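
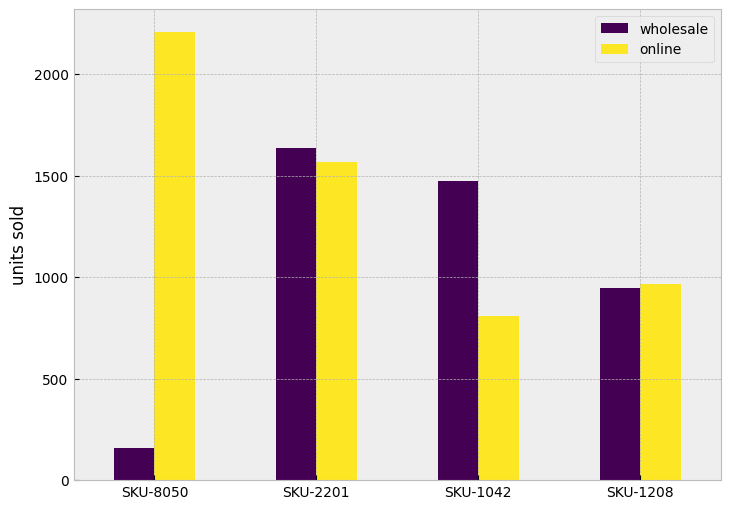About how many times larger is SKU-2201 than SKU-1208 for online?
≈ 1.6×

SKU-2201 ≈ 1600, SKU-1208 ≈ 1000; 1600/1000 ≈ 1.6.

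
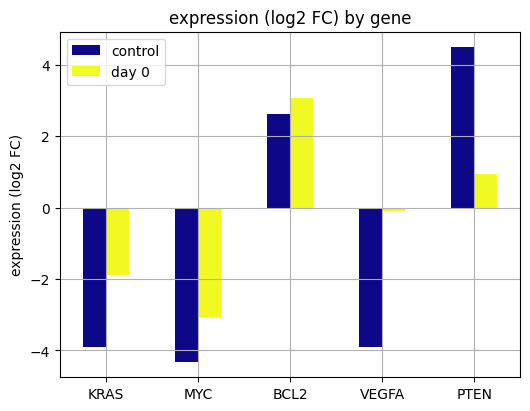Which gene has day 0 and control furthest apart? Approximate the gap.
VEGFA: day 0 ≈ 0, control ≈ -4 → gap ≈ 4. Next-largest (PTEN) is only ≈ 3.

VEGFA, ≈ 4 log2 FC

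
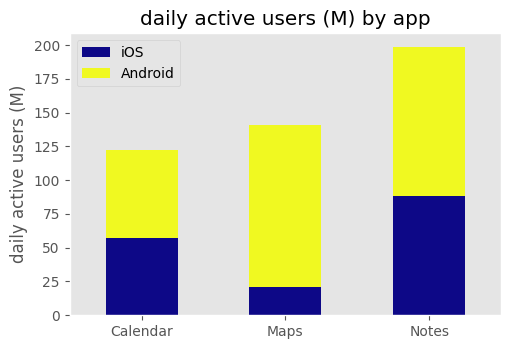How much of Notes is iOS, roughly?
iOS top ≈ 80, bottom ≈ 0; segment ≈ 80.

≈ 80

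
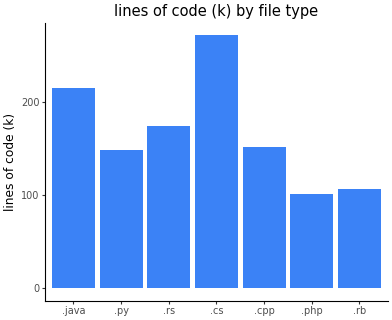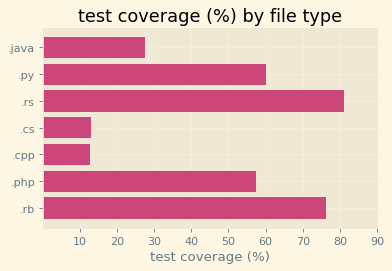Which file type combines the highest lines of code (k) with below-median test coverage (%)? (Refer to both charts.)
.cs

Chart 2 median test coverage (%) ≈ 60; below-median file types: .java, .cs, .cpp. Among those, .cs has the highest lines of code (k) (≈ 275).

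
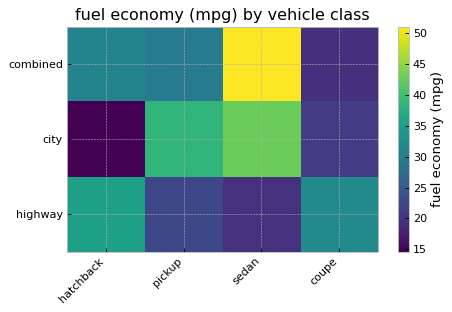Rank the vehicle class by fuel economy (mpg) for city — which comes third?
Top 4 for city: sedan ≈ 45, pickup ≈ 40, coupe ≈ 20, hatchback ≈ 15.

coupe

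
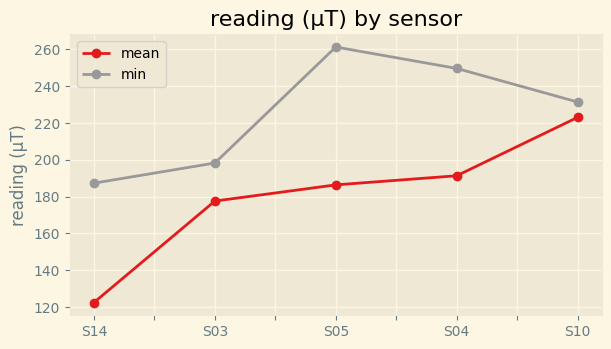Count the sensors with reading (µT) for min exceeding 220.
3

Above 220: S05, S04, S10.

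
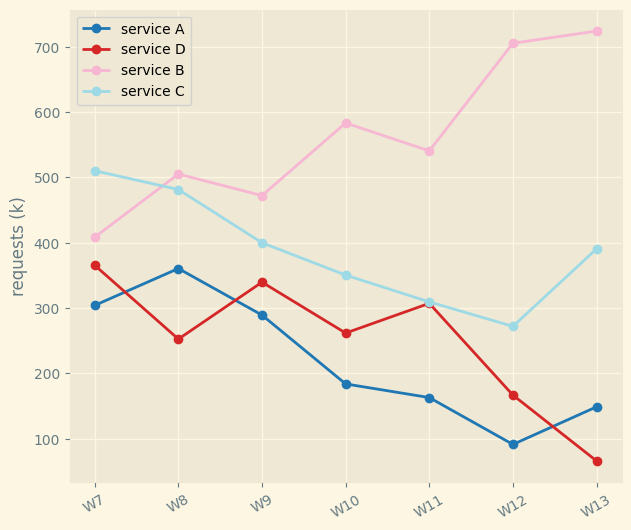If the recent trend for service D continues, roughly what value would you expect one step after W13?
≈ 0

Last three: 300, 200, 100 → slope ≈ -100/step → next ≈ 0.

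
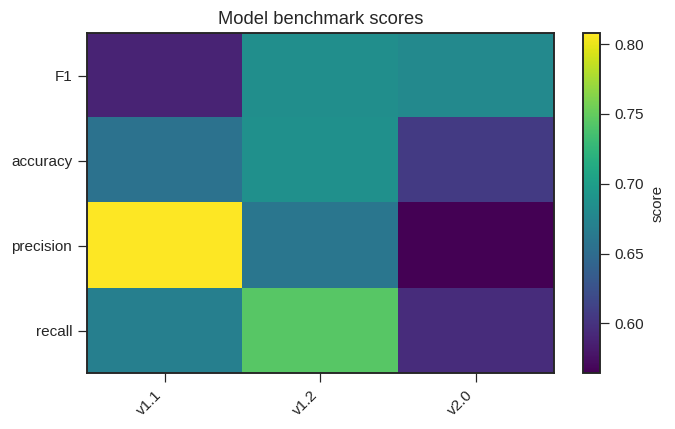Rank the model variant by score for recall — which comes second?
Top 3 for recall: v1.2 ≈ 0.75, v1.1 ≈ 0.65, v2.0 ≈ 0.60.

v1.1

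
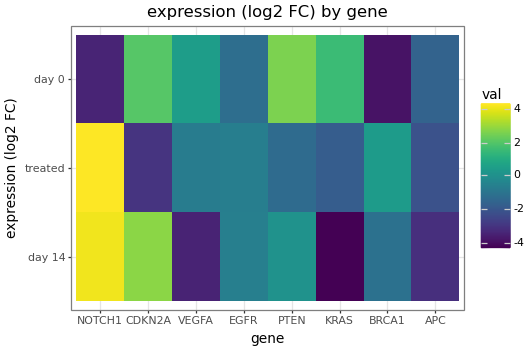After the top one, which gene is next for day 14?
CDKN2A

Top 3 for day 14: NOTCH1 ≈ 4, CDKN2A ≈ 3, PTEN ≈ 0.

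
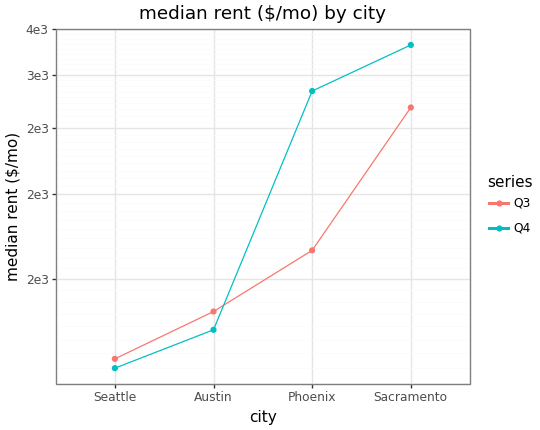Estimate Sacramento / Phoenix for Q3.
≈ 1.62×

Sacramento ≈ 2600, Phoenix ≈ 1600; 2600/1600 ≈ 1.62.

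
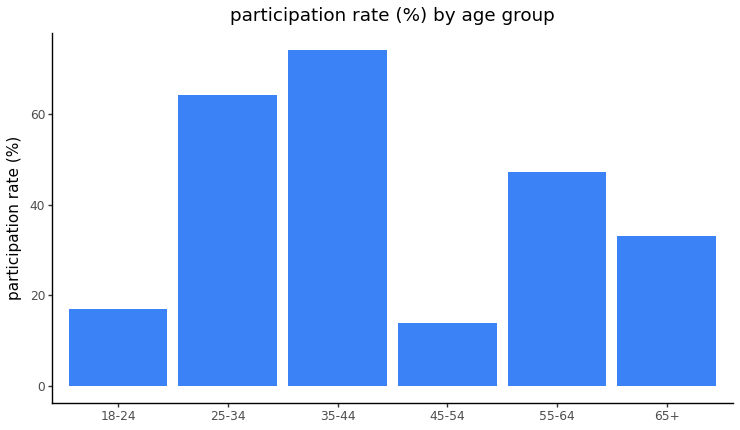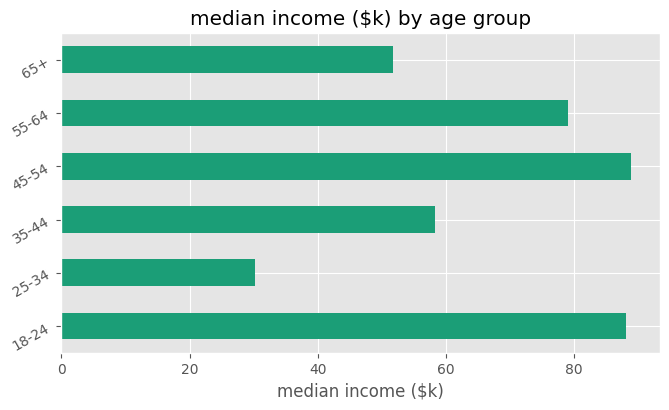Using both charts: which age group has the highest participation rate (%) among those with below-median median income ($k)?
Chart 2 median median income ($k) ≈ 70; below-median age groups: 25-34, 35-44, 65+. Among those, 35-44 has the highest participation rate (%) (≈ 70).

35-44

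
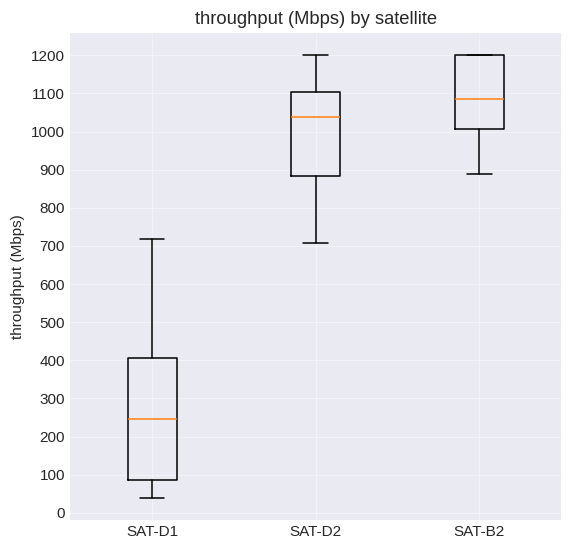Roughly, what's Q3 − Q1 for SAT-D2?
Q3 ≈ 1100, Q1 ≈ 900; IQR ≈ 200.

≈ 200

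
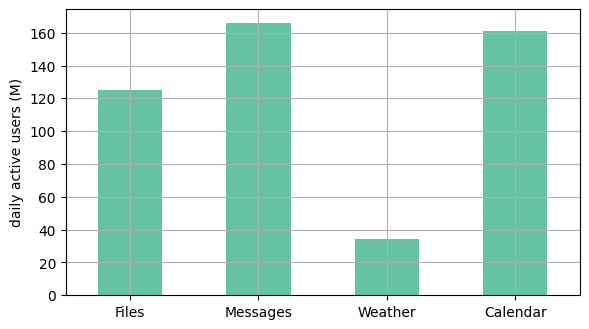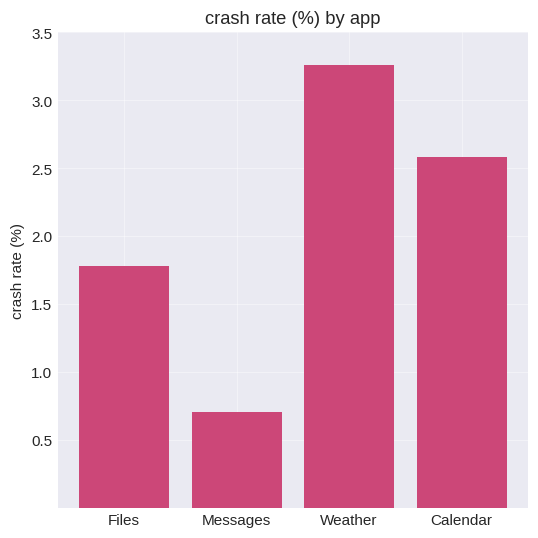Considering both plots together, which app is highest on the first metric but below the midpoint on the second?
Messages

Chart 2 median crash rate (%) ≈ 2; below-median apps: Files, Messages. Among those, Messages has the highest daily active users (M) (≈ 160).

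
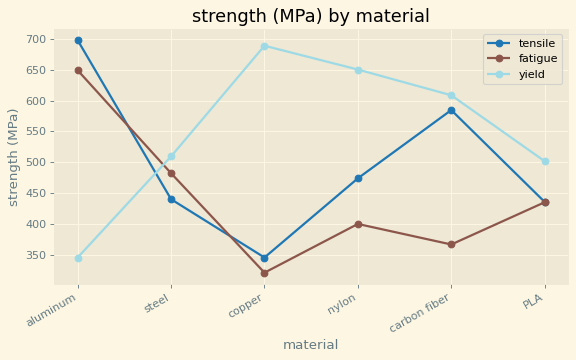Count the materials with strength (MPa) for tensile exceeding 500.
Above 500: aluminum, carbon fiber.

2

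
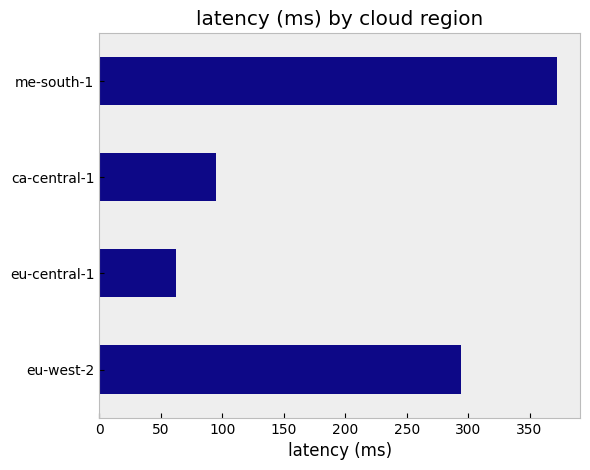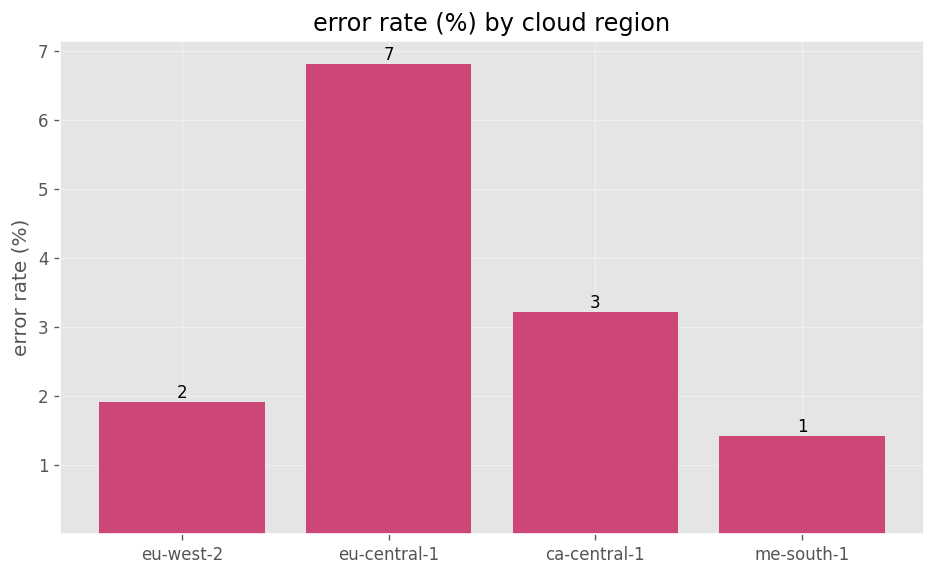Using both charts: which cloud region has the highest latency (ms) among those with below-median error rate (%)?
me-south-1

Chart 2 median error rate (%) ≈ 3; below-median cloud regions: eu-west-2, me-south-1. Among those, me-south-1 has the highest latency (ms) (≈ 350).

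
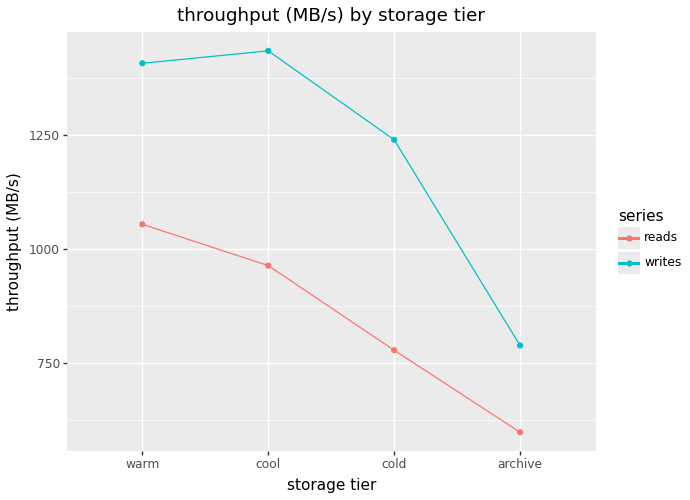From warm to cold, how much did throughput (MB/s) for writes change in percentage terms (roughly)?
warm ≈ 1400, cold ≈ 1200; (1200 − 1400) / 1400 ≈ -14.3%.

≈ -14.3%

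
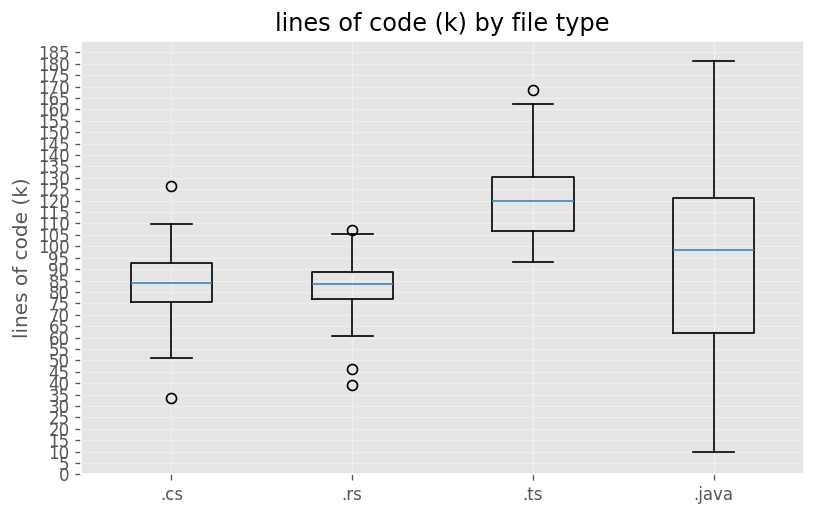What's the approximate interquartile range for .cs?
≈ 20

Q3 ≈ 95, Q1 ≈ 75; IQR ≈ 20.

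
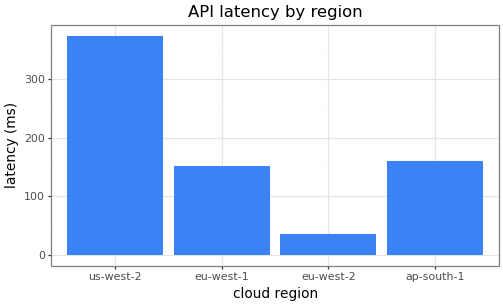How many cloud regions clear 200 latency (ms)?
Above 200: us-west-2.

1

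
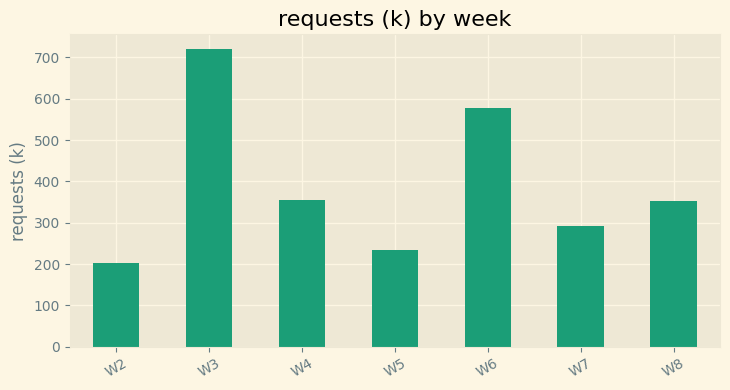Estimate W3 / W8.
≈ 1.75×

W3 ≈ 700, W8 ≈ 400; 700/400 ≈ 1.75.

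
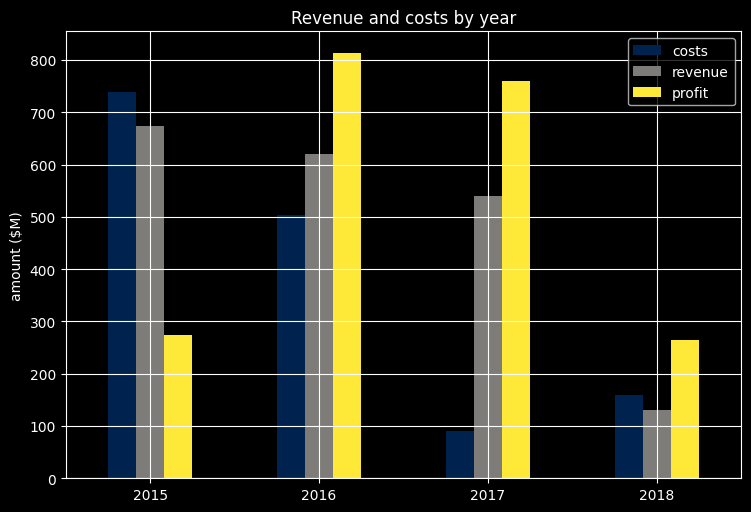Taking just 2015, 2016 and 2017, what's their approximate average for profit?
≈ 633

(300 + 800 + 800) / 3 ≈ 633.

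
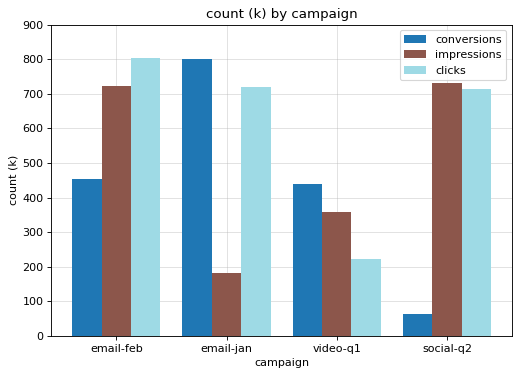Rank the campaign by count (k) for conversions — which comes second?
Top 3 for conversions: email-jan ≈ 800, email-feb ≈ 500, video-q1 ≈ 400.

email-feb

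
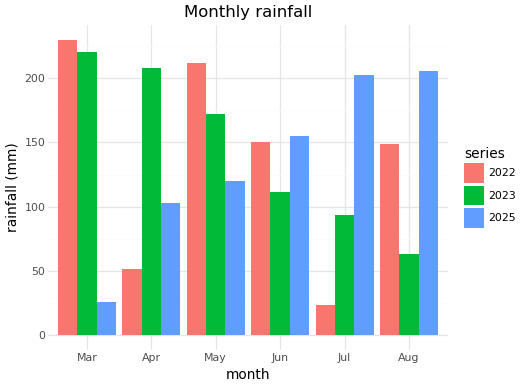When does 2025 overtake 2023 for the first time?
Jun

May: 2025 ≈ 120 vs 2023 ≈ 180 (not yet); Jun: 2025 ≈ 160 vs 2023 ≈ 120 (first crossover).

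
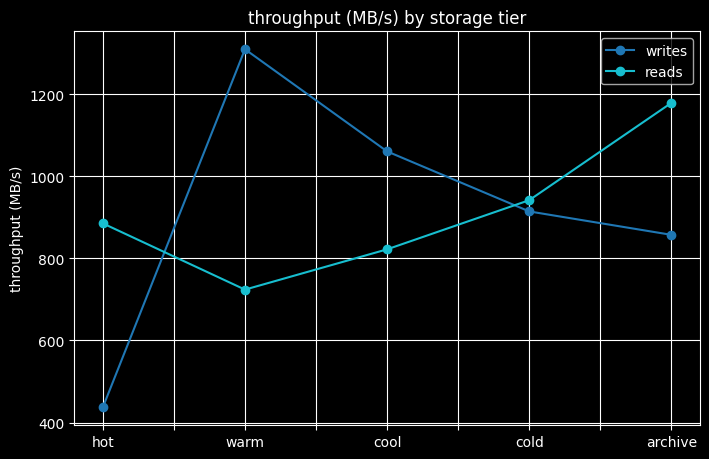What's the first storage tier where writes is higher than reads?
hot: writes ≈ 400 vs reads ≈ 900 (not yet); warm: writes ≈ 1300 vs reads ≈ 700 (first crossover).

warm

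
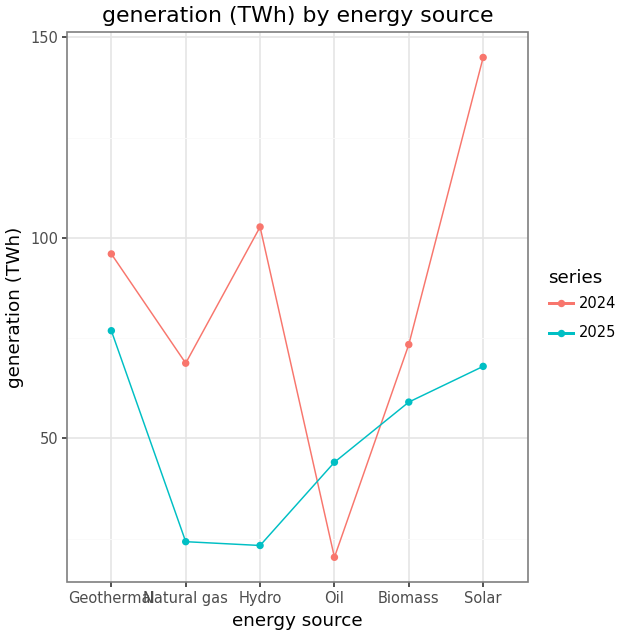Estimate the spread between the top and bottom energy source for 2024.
Max Solar ≈ 140, min Oil ≈ 20; range ≈ 120.

≈ 120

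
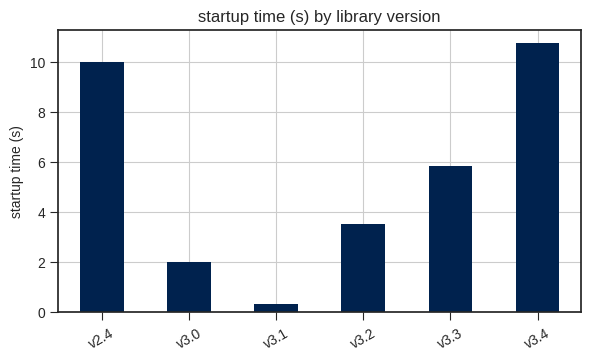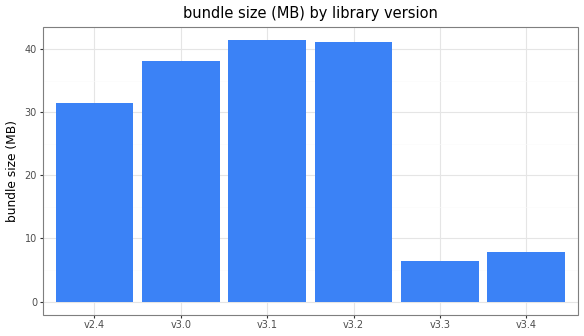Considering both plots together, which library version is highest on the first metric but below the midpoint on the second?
v3.4

Chart 2 median bundle size (MB) ≈ 35; below-median library versions: v2.4, v3.3, v3.4. Among those, v3.4 has the highest startup time (s) (≈ 11).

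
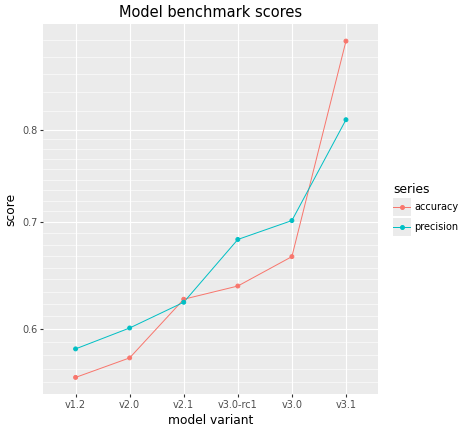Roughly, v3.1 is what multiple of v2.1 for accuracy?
v3.1 ≈ 0.90, v2.1 ≈ 0.65; 0.90/0.65 ≈ 1.38.

≈ 1.38×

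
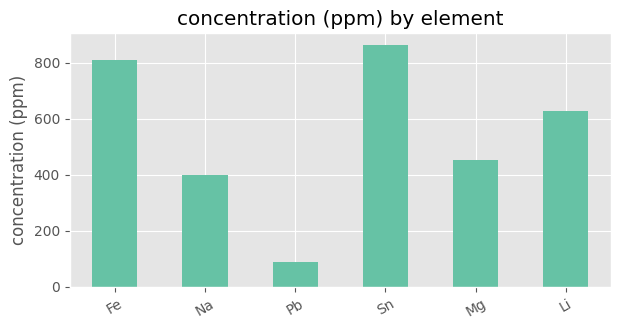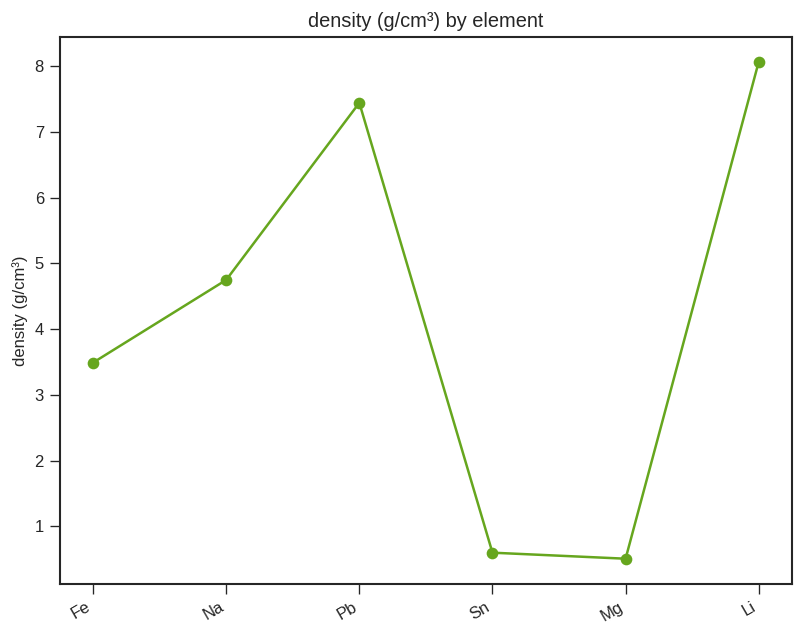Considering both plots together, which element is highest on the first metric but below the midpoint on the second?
Sn

Chart 2 median density (g/cm³) ≈ 4; below-median elements: Fe, Sn, Mg. Among those, Sn has the highest concentration (ppm) (≈ 900).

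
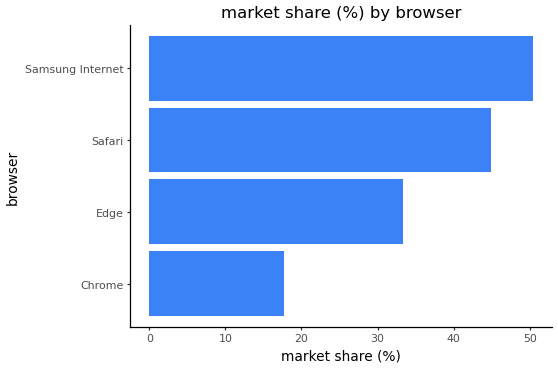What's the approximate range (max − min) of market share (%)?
≈ 30

Max Samsung Internet ≈ 50, min Chrome ≈ 20; range ≈ 30.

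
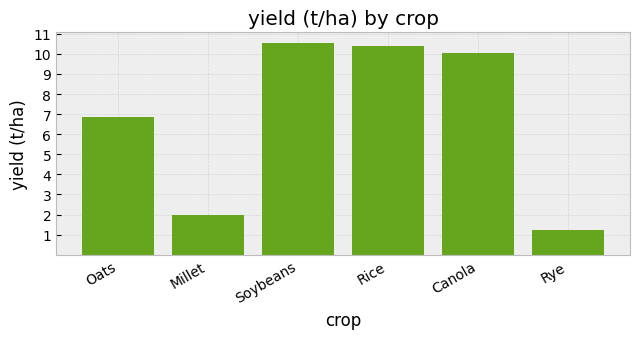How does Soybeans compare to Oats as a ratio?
Soybeans ≈ 11, Oats ≈ 7; 11/7 ≈ 1.57.

≈ 1.57×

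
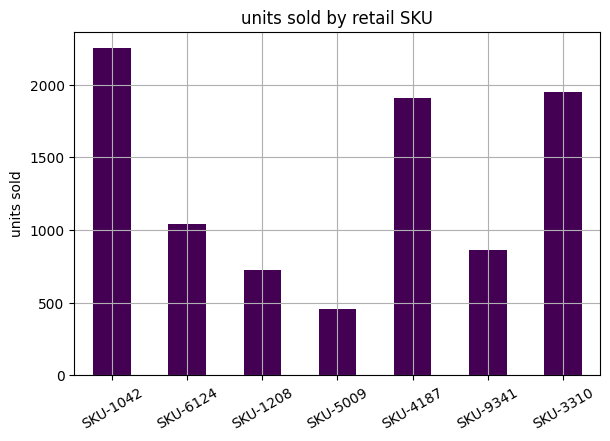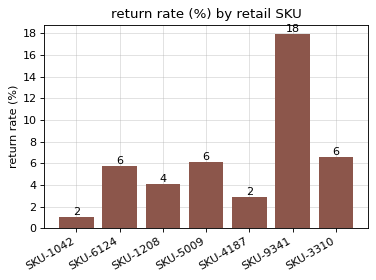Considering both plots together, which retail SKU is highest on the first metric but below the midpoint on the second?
Chart 2 median return rate (%) ≈ 6; below-median retail SKUs: SKU-1042, SKU-1208, SKU-4187. Among those, SKU-1042 has the highest units sold (≈ 2500).

SKU-1042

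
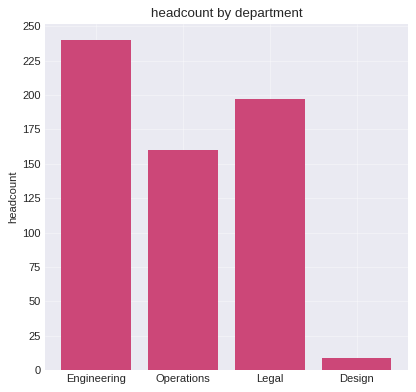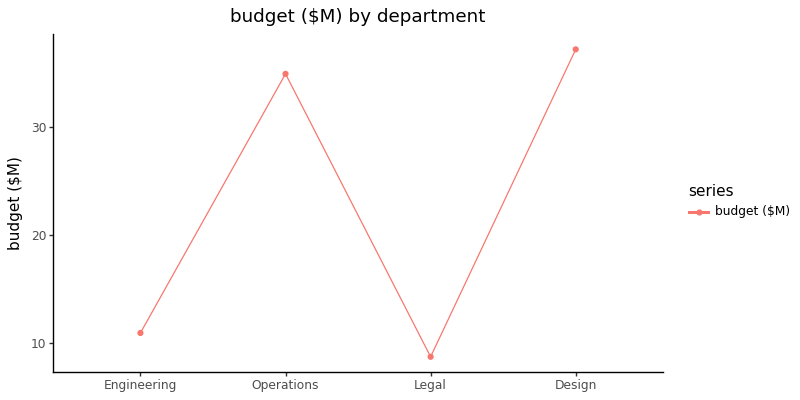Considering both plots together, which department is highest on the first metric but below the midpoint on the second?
Chart 2 median budget ($M) ≈ 25; below-median departments: Engineering, Legal. Among those, Engineering has the highest headcount (≈ 250).

Engineering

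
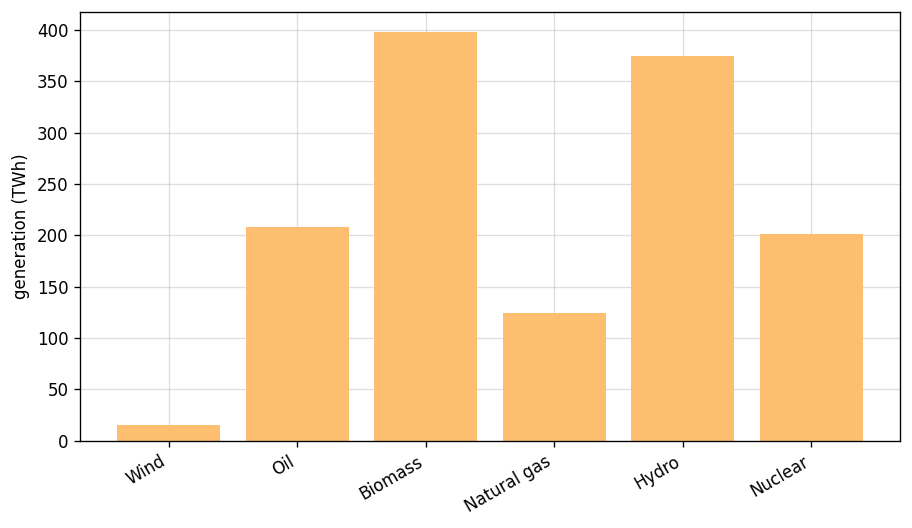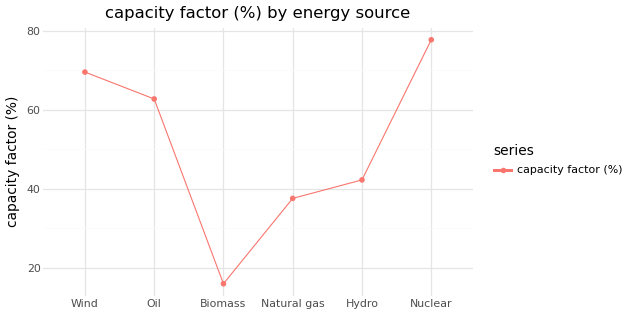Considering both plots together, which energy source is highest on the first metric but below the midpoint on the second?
Biomass

Chart 2 median capacity factor (%) ≈ 50; below-median energy sources: Biomass, Natural gas, Hydro. Among those, Biomass has the highest generation (TWh) (≈ 400).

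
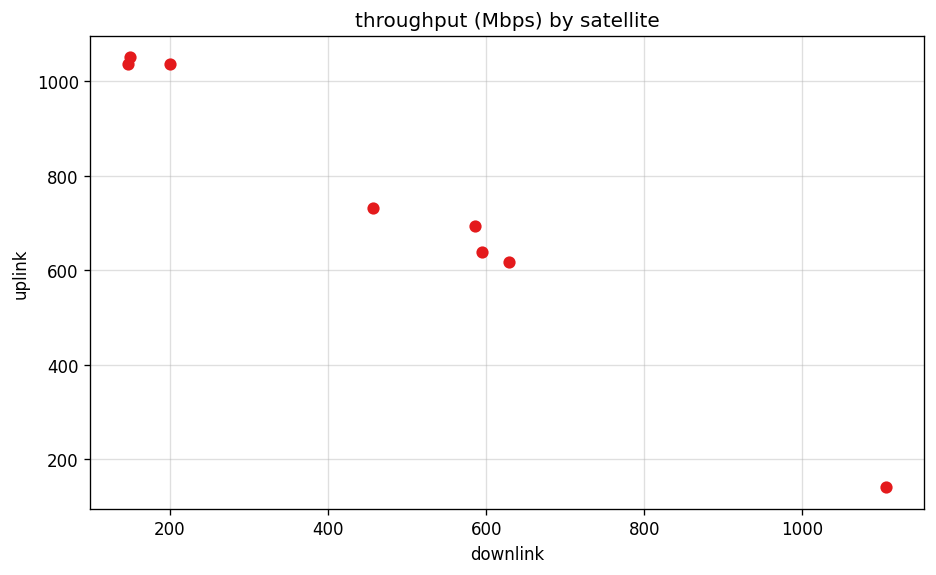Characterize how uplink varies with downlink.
Points are negatively correlated; strong (|r| ≈ 1.0).

negative, strong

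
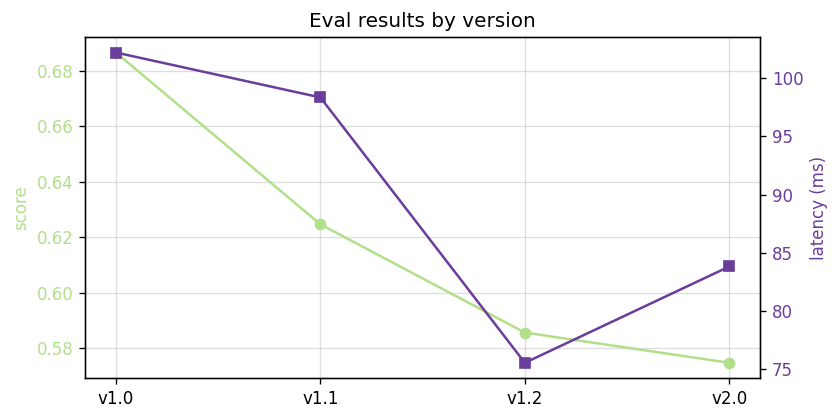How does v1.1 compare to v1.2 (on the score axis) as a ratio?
v1.1 ≈ 0.62, v1.2 ≈ 0.59; 0.62/0.59 ≈ 1.05.

≈ 1.05×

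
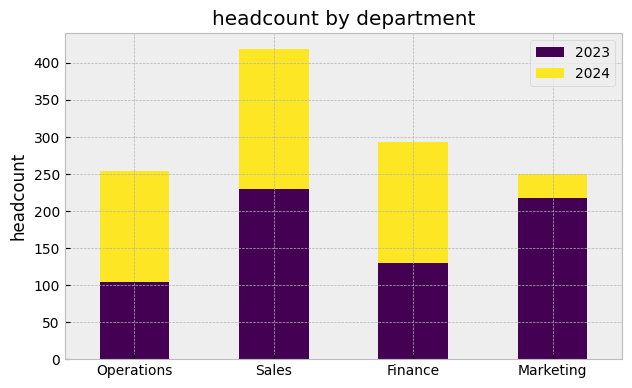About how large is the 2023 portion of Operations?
≈ 100

2023 top ≈ 100, bottom ≈ 0; segment ≈ 100.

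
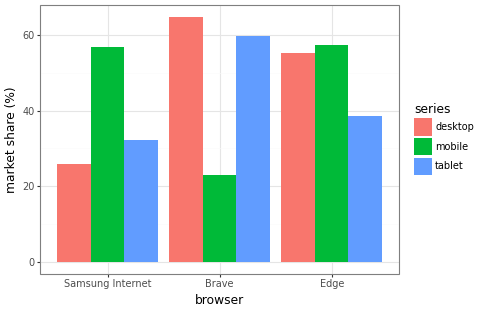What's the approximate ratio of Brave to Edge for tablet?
≈ 1.5×

Brave ≈ 60, Edge ≈ 40; 60/40 ≈ 1.5.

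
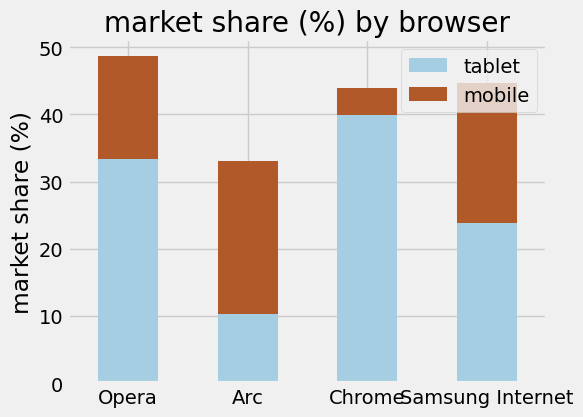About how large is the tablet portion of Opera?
tablet top ≈ 35, bottom ≈ 0; segment ≈ 35.

≈ 35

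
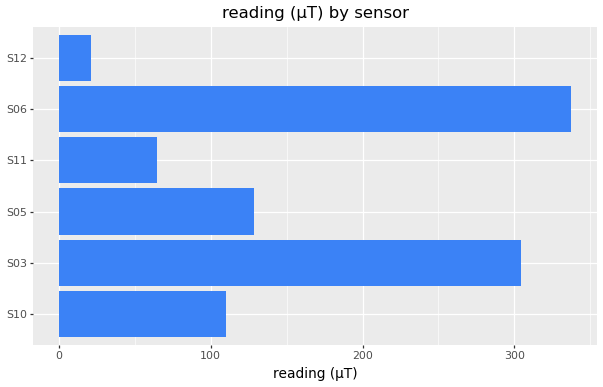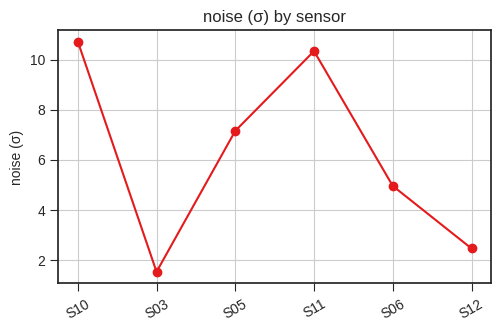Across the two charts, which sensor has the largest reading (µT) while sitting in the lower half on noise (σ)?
S06

Chart 2 median noise (σ) ≈ 6; below-median sensors: S03, S06, S12. Among those, S06 has the highest reading (µT) (≈ 350).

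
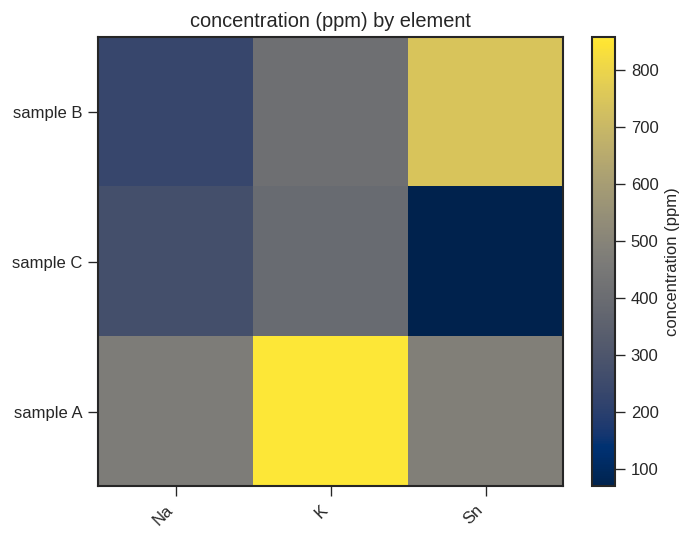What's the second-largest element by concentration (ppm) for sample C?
Na

Top 3 for sample C: K ≈ 400, Na ≈ 300, Sn ≈ 100.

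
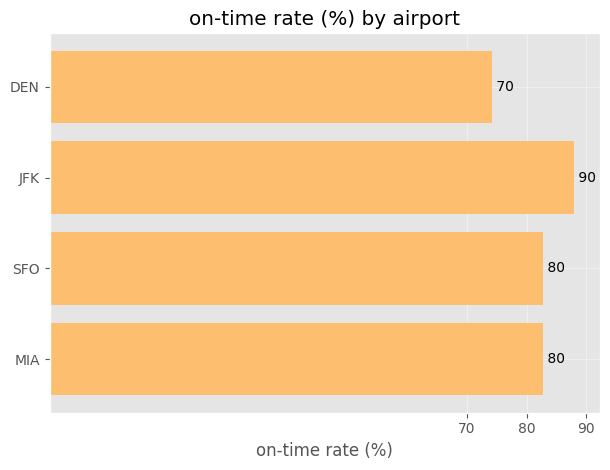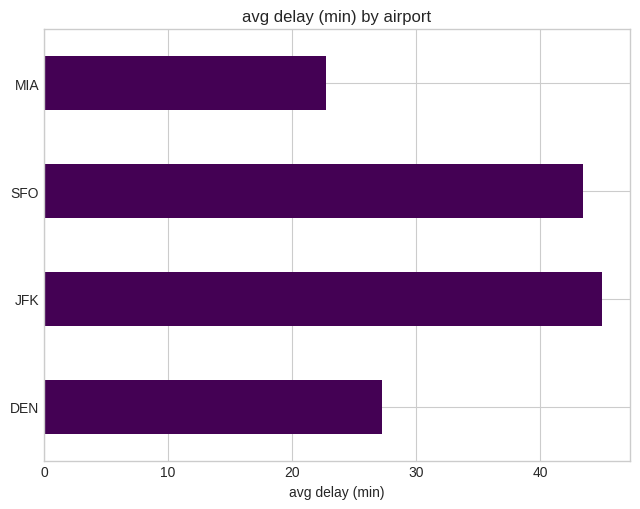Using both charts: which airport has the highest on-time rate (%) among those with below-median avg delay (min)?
MIA

Chart 2 median avg delay (min) ≈ 35; below-median airports: DEN, MIA. Among those, MIA has the highest on-time rate (%) (≈ 80).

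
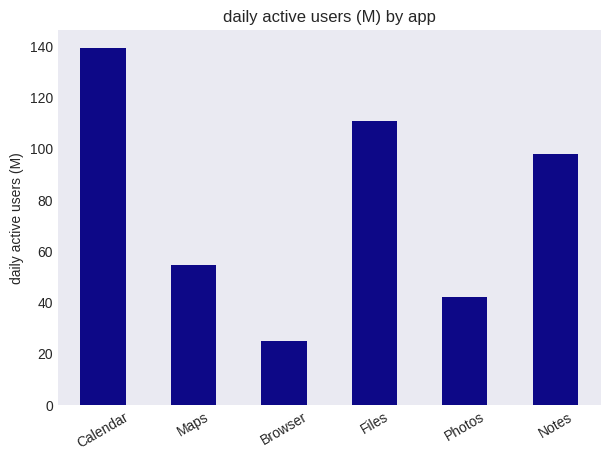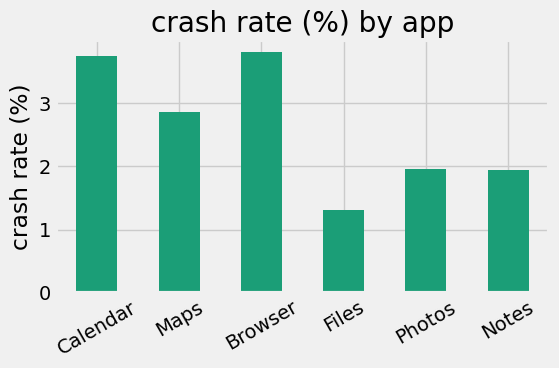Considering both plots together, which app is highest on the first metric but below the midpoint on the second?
Chart 2 median crash rate (%) ≈ 2.5; below-median apps: Files, Photos, Notes. Among those, Files has the highest daily active users (M) (≈ 120).

Files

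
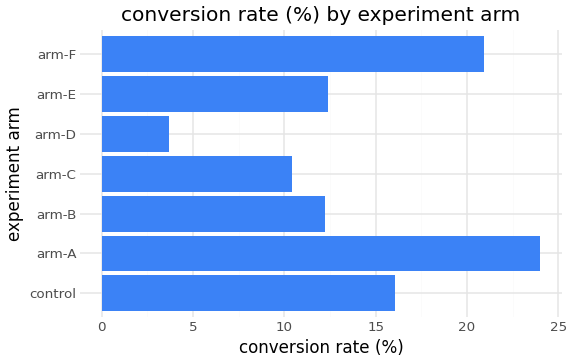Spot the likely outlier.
arm-A ≈ 24; the rest sit between ≈ 4 and ≈ 20.

arm-A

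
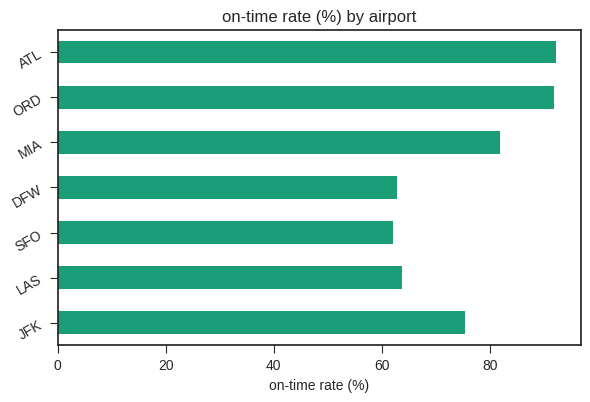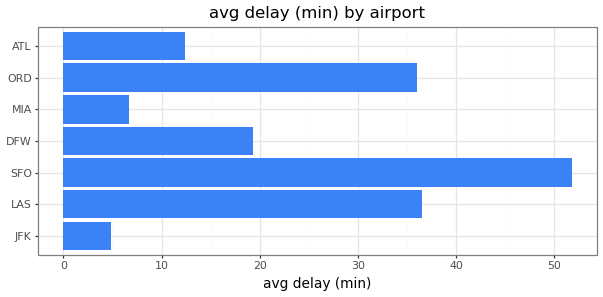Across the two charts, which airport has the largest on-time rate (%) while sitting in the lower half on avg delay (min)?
Chart 2 median avg delay (min) ≈ 20; below-median airports: JFK, MIA, ATL. Among those, ATL has the highest on-time rate (%) (≈ 90).

ATL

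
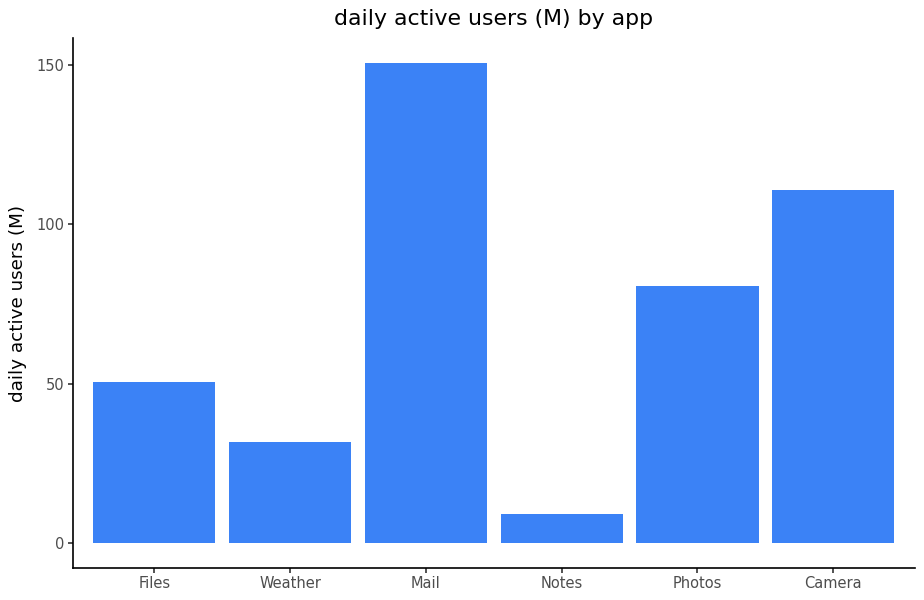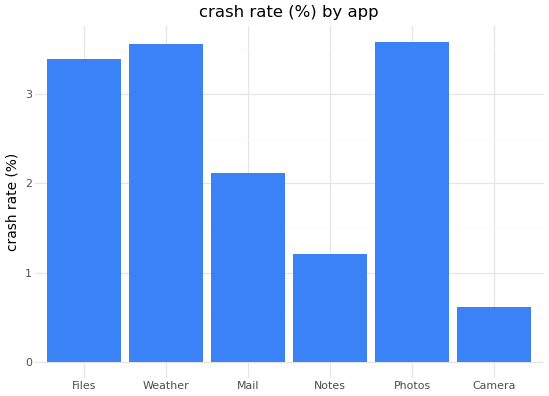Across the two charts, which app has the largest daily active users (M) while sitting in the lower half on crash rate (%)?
Mail

Chart 2 median crash rate (%) ≈ 3; below-median apps: Mail, Notes, Camera. Among those, Mail has the highest daily active users (M) (≈ 160).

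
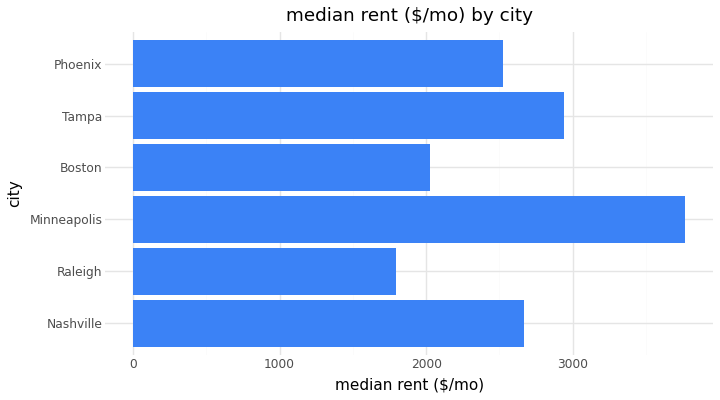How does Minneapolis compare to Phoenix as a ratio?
Minneapolis ≈ 4000, Phoenix ≈ 2500; 4000/2500 ≈ 1.6.

≈ 1.6×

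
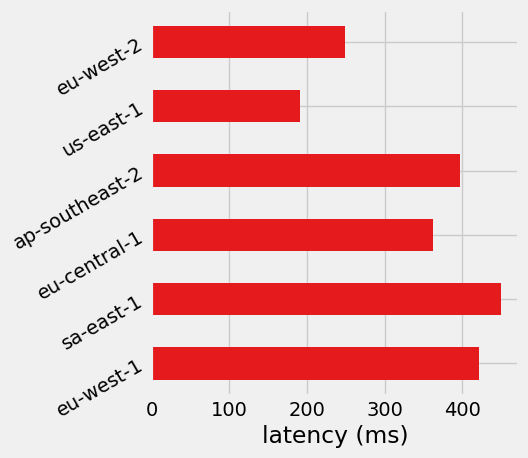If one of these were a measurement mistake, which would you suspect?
us-east-1

us-east-1 ≈ 200; the rest sit between ≈ 250 and ≈ 450.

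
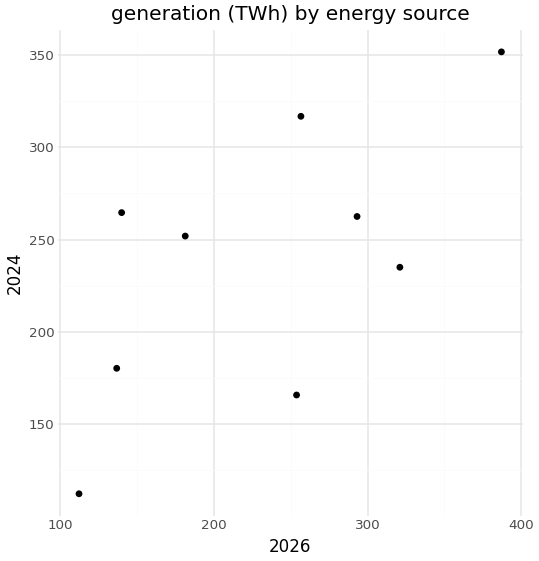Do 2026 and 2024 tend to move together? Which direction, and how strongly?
positive, moderate

Points are positively correlated; moderate (|r| ≈ 0.6).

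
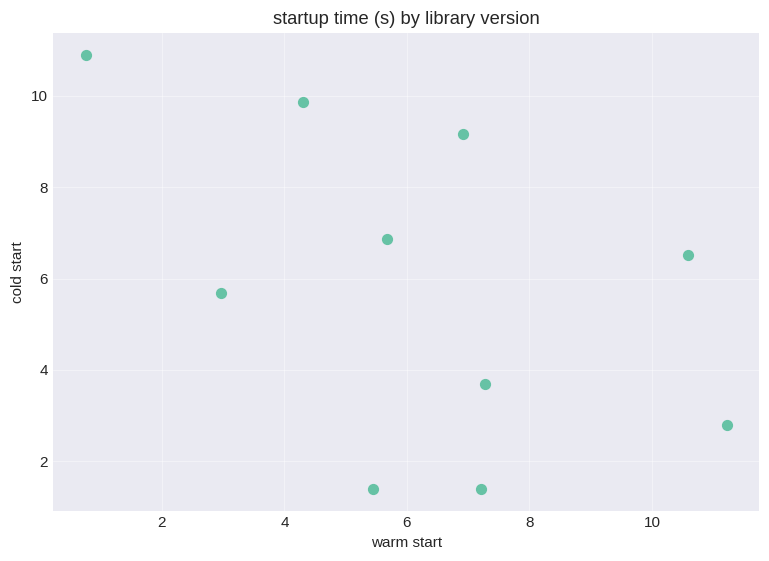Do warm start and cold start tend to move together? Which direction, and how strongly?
Points are negatively correlated; moderate (|r| ≈ 0.5).

negative, moderate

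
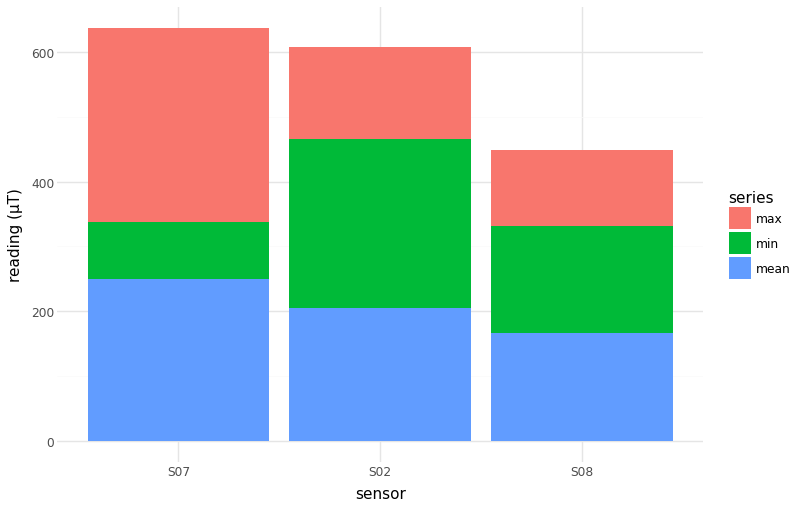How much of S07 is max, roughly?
max top ≈ 600, bottom ≈ 300; segment ≈ 300.

≈ 300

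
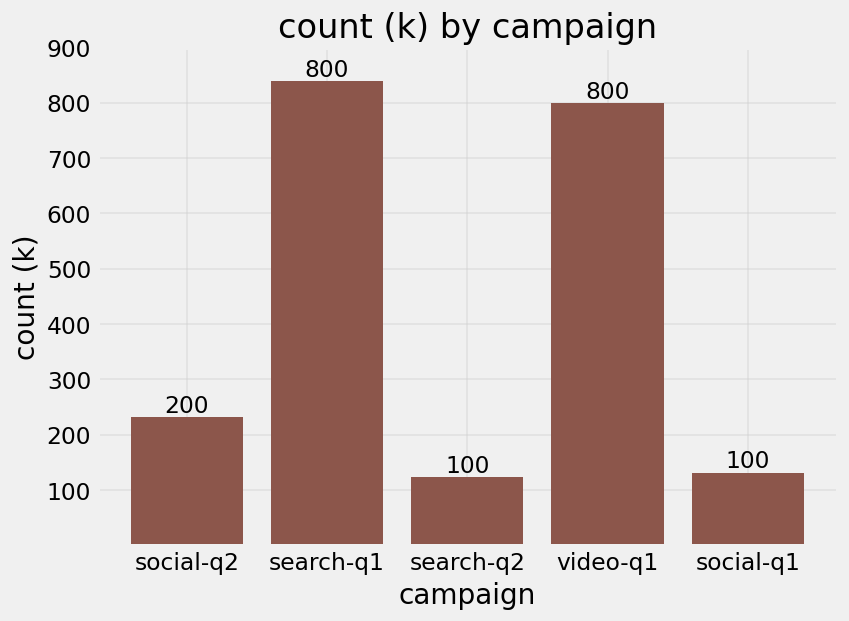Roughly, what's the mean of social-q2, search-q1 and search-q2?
≈ 367

(200 + 800 + 100) / 3 ≈ 367.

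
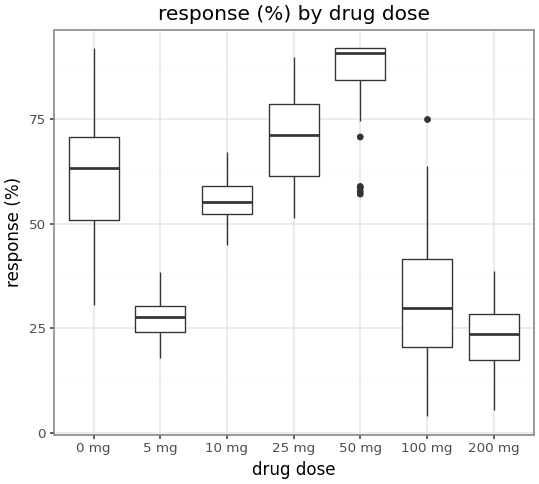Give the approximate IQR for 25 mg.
≈ 20

Q3 ≈ 80, Q1 ≈ 60; IQR ≈ 20.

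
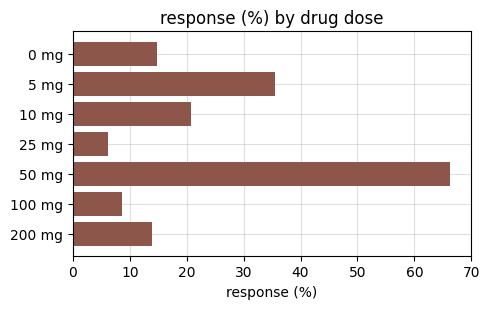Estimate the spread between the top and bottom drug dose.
Max 50 mg ≈ 70, min 25 mg ≈ 10; range ≈ 60.

≈ 60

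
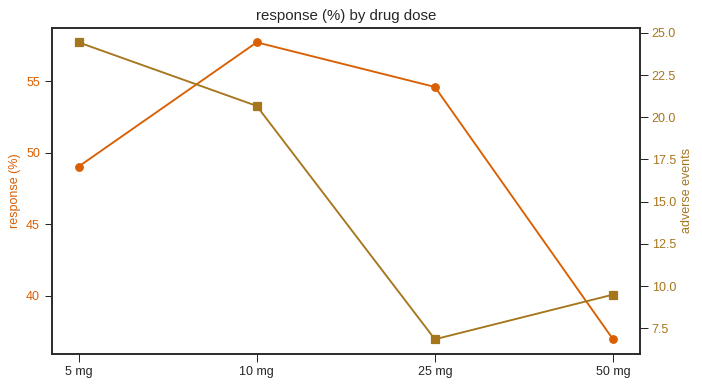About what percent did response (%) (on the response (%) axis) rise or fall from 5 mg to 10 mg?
≈ +16%

5 mg ≈ 50, 10 mg ≈ 58; (58 − 50) / 50 ≈ +16%.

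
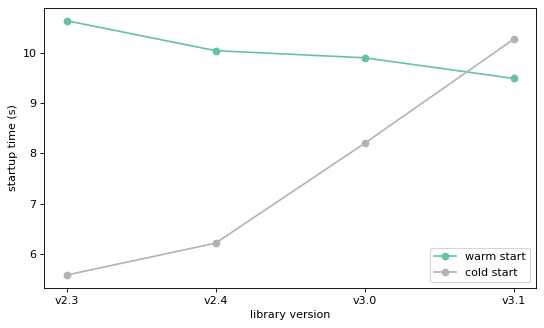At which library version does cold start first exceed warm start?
v3.0: cold start ≈ 8.0 vs warm start ≈ 10.0 (not yet); v3.1: cold start ≈ 10.5 vs warm start ≈ 9.5 (first crossover).

v3.1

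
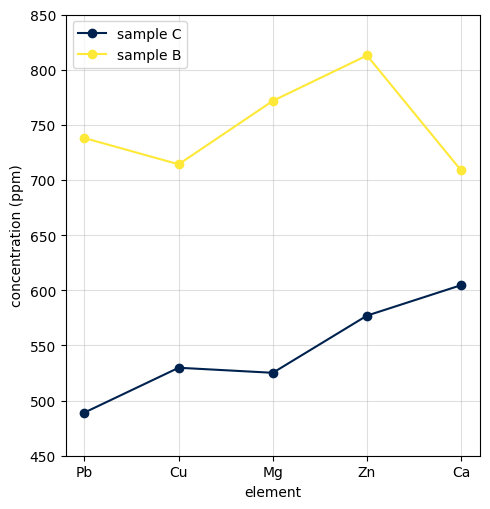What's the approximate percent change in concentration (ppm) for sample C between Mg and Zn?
≈ +9.1%

Mg ≈ 550, Zn ≈ 600; (600 − 550) / 550 ≈ +9.1%.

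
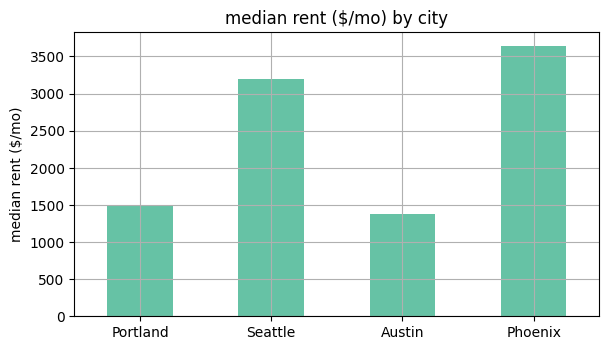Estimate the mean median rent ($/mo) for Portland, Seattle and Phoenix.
≈ 2667

(1500 + 3000 + 3500) / 3 ≈ 2667.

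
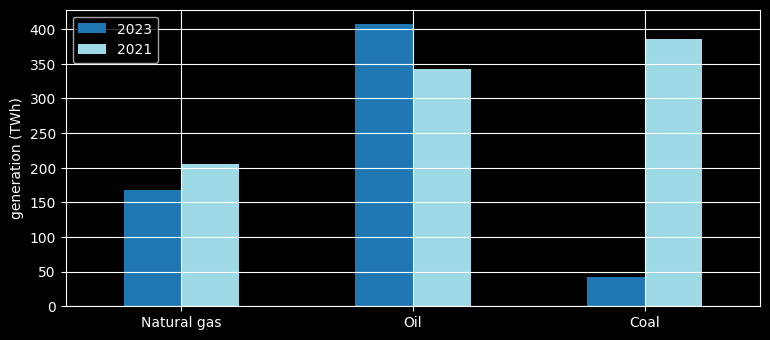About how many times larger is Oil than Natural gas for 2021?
Oil ≈ 350, Natural gas ≈ 200; 350/200 ≈ 1.75.

≈ 1.75×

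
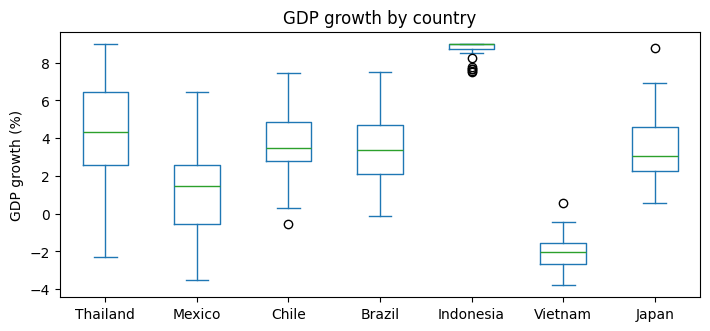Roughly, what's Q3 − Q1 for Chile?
≈ 2

Q3 ≈ 5, Q1 ≈ 3; IQR ≈ 2.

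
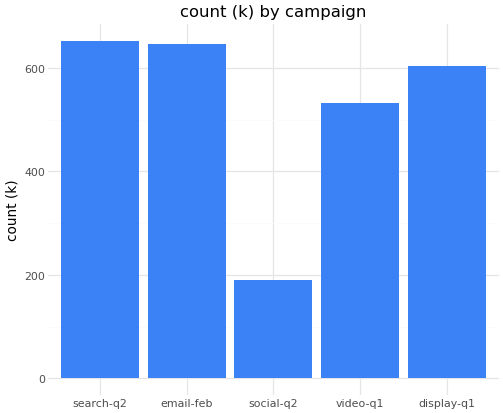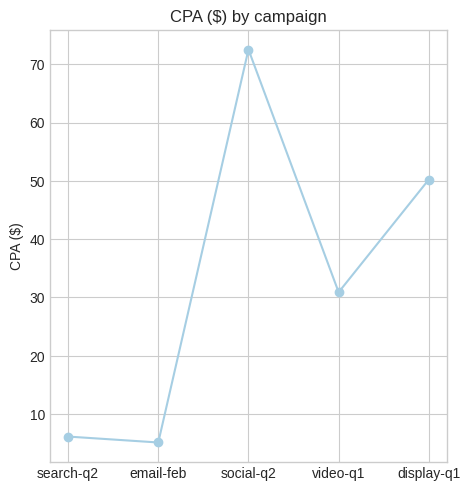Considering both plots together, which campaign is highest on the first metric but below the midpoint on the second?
Chart 2 median CPA ($) ≈ 30; below-median campaigns: search-q2, email-feb. Among those, search-q2 has the highest count (k) (≈ 700).

search-q2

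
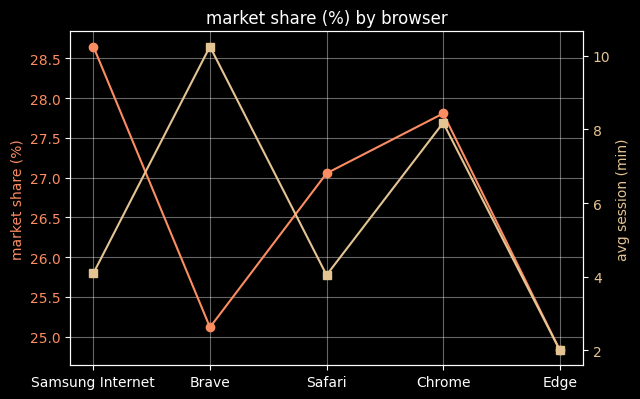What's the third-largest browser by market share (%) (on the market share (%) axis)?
Top 4 (on the market share (%) axis): Samsung Internet ≈ 28.5, Chrome ≈ 28.0, Safari ≈ 27.0, Brave ≈ 25.0.

Safari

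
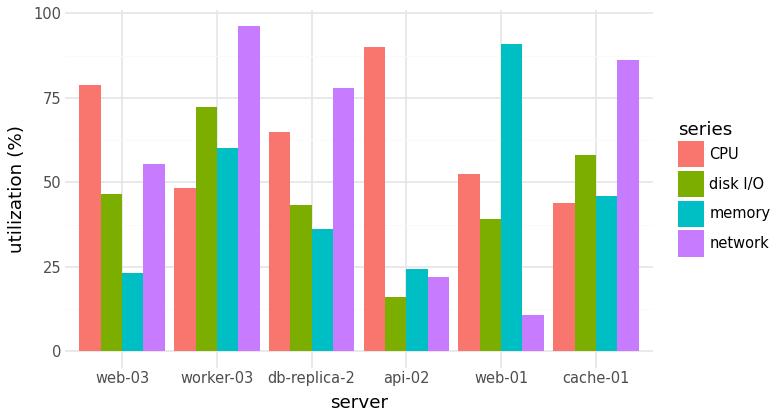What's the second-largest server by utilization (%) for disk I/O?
Top 3 for disk I/O: worker-03 ≈ 70, cache-01 ≈ 60, web-03 ≈ 50.

cache-01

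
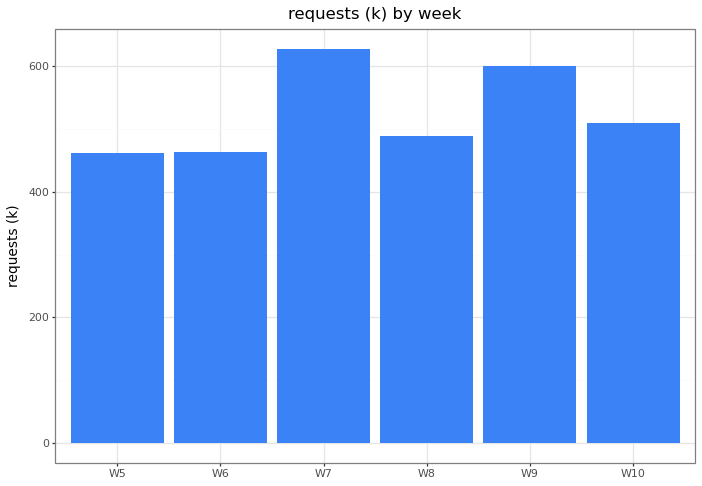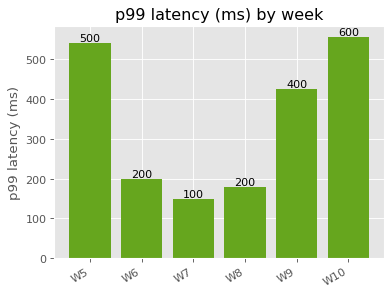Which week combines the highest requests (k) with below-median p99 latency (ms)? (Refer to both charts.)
W7

Chart 2 median p99 latency (ms) ≈ 300; below-median weeks: W6, W7, W8. Among those, W7 has the highest requests (k) (≈ 600).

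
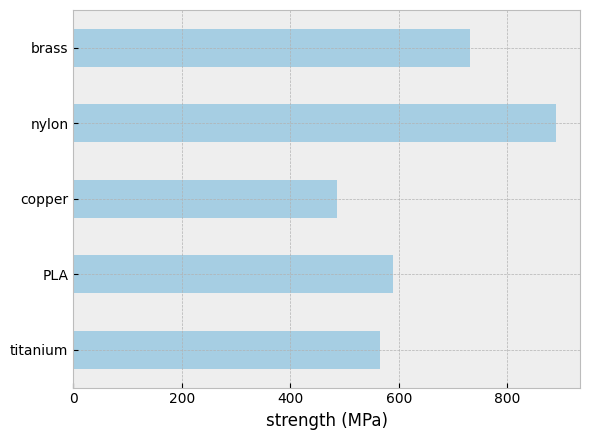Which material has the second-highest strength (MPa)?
brass

Top 3: nylon ≈ 900, brass ≈ 700, PLA ≈ 600.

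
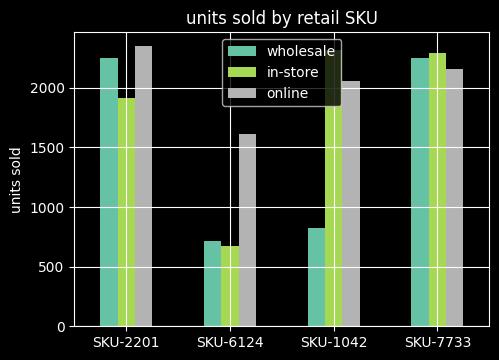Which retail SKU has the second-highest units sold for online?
SKU-7733

Top 3 for online: SKU-2201 ≈ 2400, SKU-7733 ≈ 2200, SKU-1042 ≈ 2000.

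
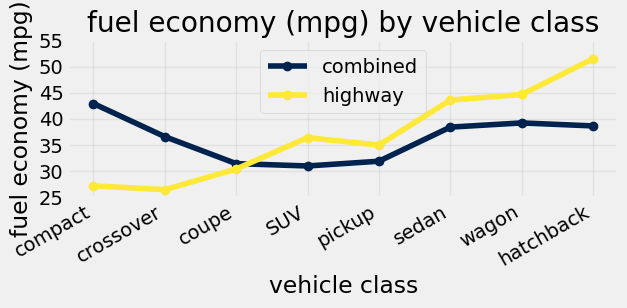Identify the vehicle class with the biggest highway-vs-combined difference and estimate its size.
compact: highway ≈ 25, combined ≈ 45 → gap ≈ 20. Next-largest (hatchback) is only ≈ 10.

compact, ≈ 20 mpg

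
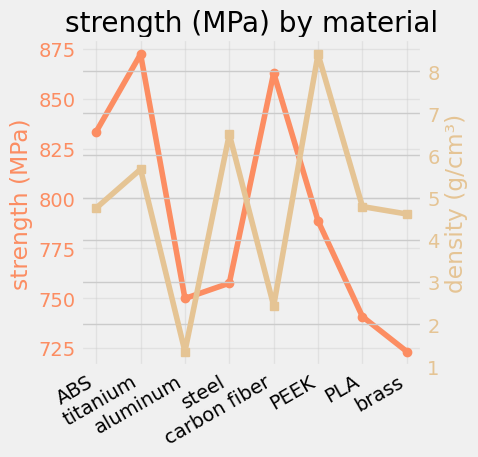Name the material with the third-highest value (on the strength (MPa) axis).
Top 4 (on the strength (MPa) axis): titanium ≈ 880, carbon fiber ≈ 860, ABS ≈ 840, PEEK ≈ 780.

ABS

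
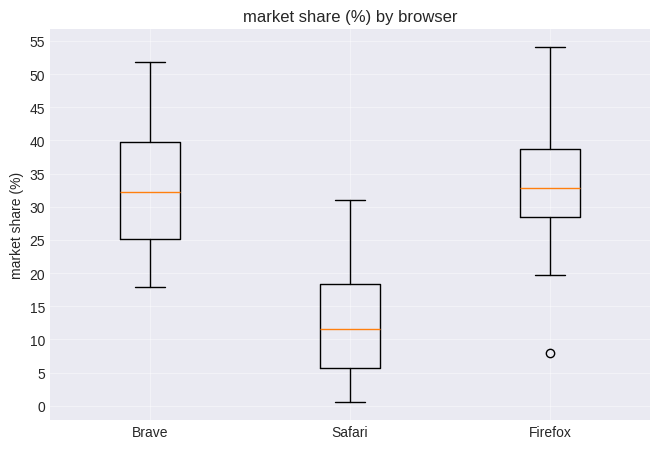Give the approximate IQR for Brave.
Q3 ≈ 40, Q1 ≈ 25; IQR ≈ 15.

≈ 15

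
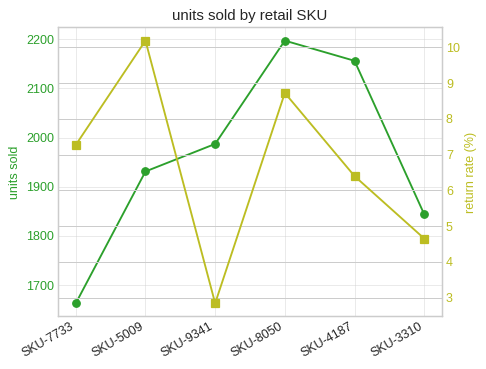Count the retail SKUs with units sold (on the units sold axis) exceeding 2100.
Above 2100: SKU-8050, SKU-4187.

2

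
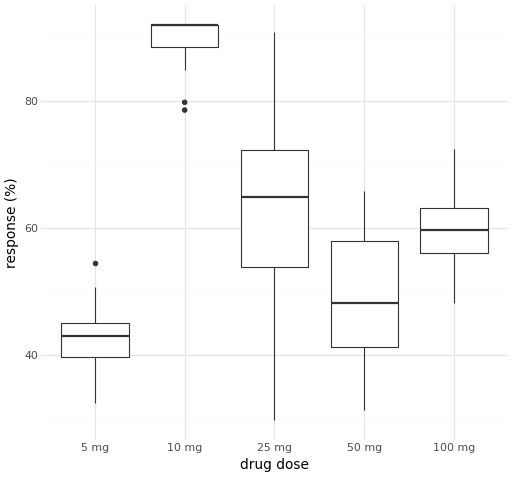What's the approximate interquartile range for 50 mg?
≈ 20

Q3 ≈ 60, Q1 ≈ 40; IQR ≈ 20.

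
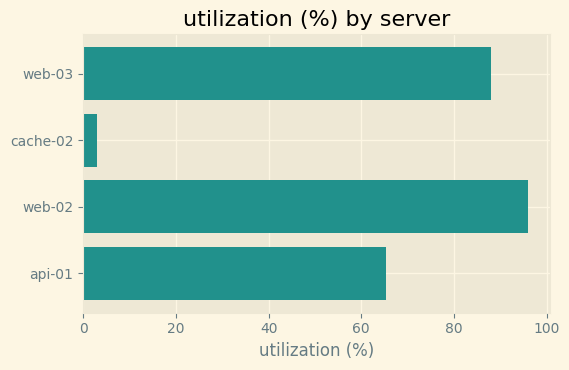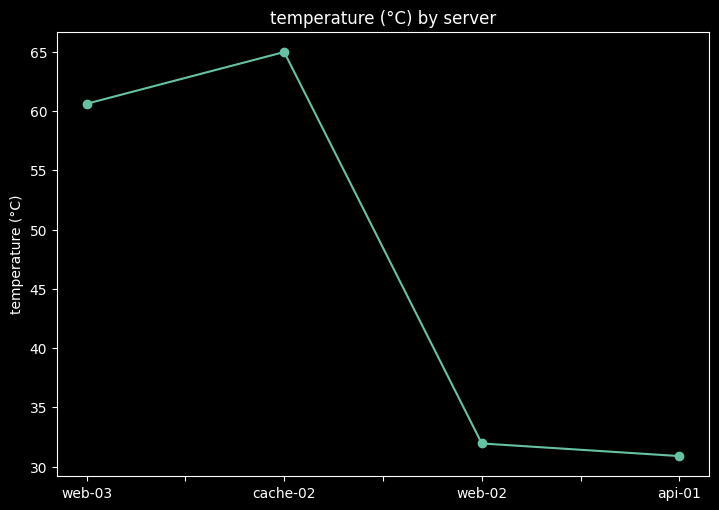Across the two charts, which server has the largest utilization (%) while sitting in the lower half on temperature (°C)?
web-02

Chart 2 median temperature (°C) ≈ 50; below-median servers: web-02, api-01. Among those, web-02 has the highest utilization (%) (≈ 100).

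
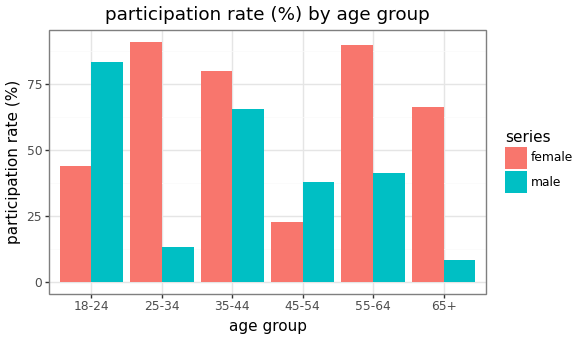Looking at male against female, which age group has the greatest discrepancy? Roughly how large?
25-34, ≈ 80 %

25-34: male ≈ 10, female ≈ 90 → gap ≈ 80. Next-largest (65+) is only ≈ 60.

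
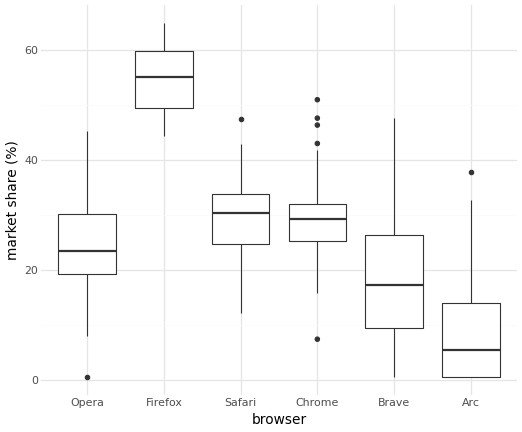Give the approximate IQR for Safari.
Q3 ≈ 35, Q1 ≈ 25; IQR ≈ 10.

≈ 10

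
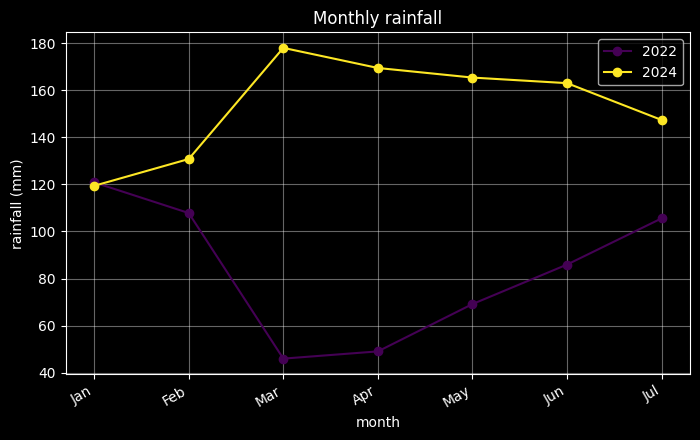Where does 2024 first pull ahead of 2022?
Feb

Jan: 2024 ≈ 120 vs 2022 ≈ 120 (not yet); Feb: 2024 ≈ 140 vs 2022 ≈ 100 (first crossover).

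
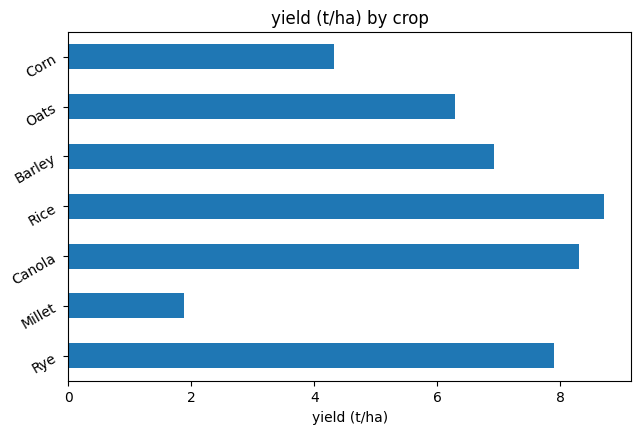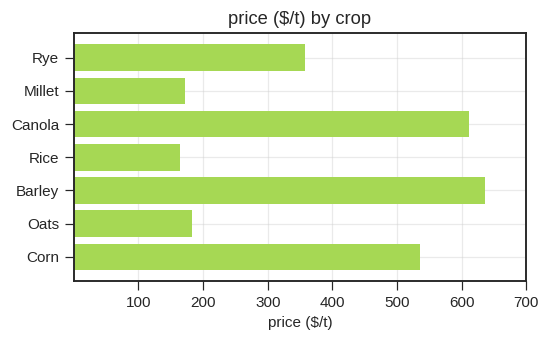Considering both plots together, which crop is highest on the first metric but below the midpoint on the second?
Rice

Chart 2 median price ($/t) ≈ 400; below-median crops: Millet, Rice, Oats. Among those, Rice has the highest yield (t/ha) (≈ 9).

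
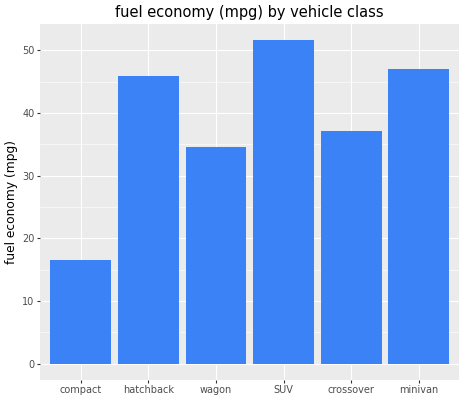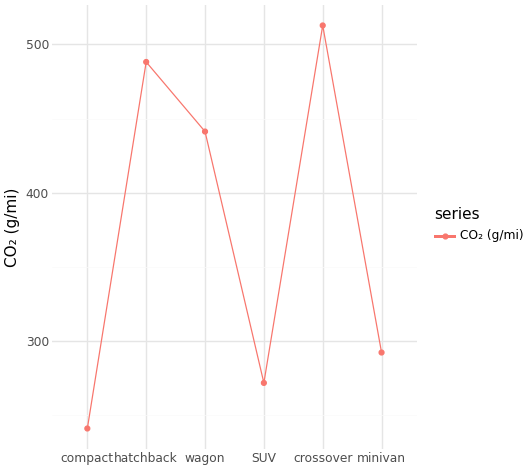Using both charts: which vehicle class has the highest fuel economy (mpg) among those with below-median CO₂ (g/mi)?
SUV

Chart 2 median CO₂ (g/mi) ≈ 350; below-median vehicle classes: compact, SUV, minivan. Among those, SUV has the highest fuel economy (mpg) (≈ 50).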